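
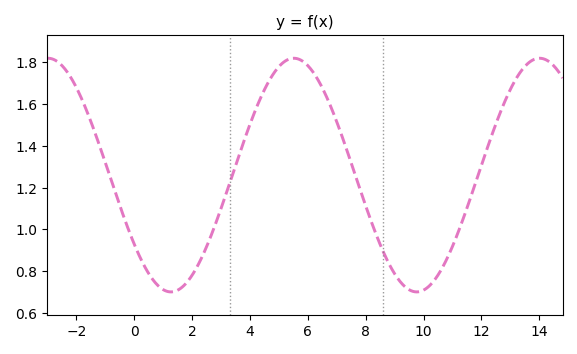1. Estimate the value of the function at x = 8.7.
0.86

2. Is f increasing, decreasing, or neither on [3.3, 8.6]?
neither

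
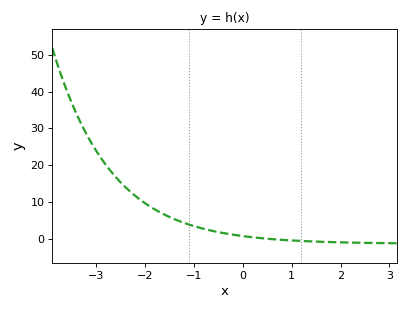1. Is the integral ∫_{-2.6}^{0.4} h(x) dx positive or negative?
positive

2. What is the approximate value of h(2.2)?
-1.1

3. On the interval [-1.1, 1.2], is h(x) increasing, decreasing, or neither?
decreasing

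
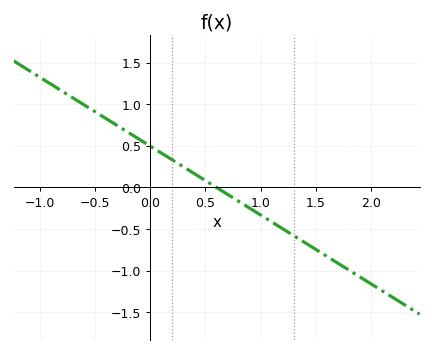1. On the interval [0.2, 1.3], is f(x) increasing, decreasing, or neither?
decreasing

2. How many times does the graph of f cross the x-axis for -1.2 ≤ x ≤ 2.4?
1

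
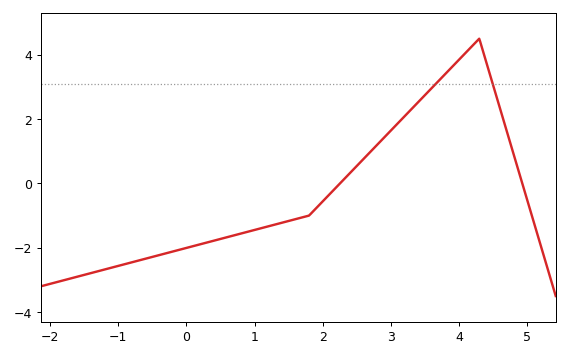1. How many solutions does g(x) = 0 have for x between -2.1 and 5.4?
2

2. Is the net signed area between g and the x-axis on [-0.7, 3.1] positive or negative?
negative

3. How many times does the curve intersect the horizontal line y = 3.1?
2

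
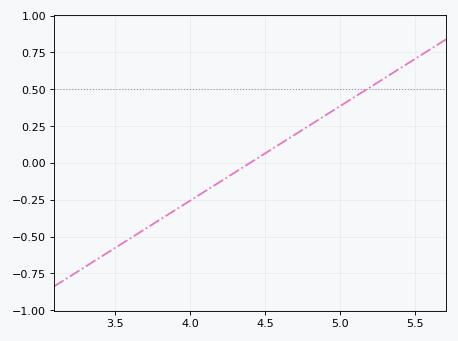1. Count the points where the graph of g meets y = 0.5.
1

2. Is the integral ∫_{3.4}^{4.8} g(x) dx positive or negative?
negative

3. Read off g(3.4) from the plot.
-0.64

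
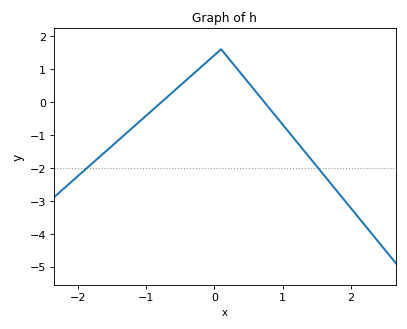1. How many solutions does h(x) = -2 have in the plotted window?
2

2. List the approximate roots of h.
-0.772, 0.73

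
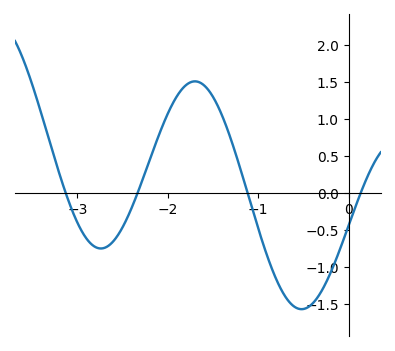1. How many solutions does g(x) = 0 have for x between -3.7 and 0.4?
4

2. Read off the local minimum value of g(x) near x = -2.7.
-0.754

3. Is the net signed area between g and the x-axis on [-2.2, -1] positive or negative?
positive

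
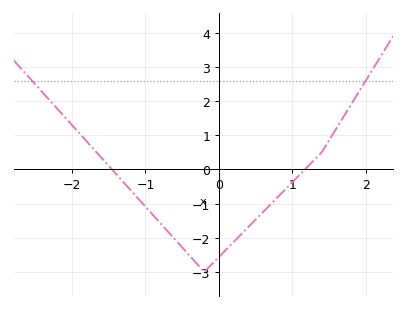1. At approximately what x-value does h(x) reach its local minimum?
-0.2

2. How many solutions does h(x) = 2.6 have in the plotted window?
2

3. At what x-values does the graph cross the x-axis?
-1.5, 1.2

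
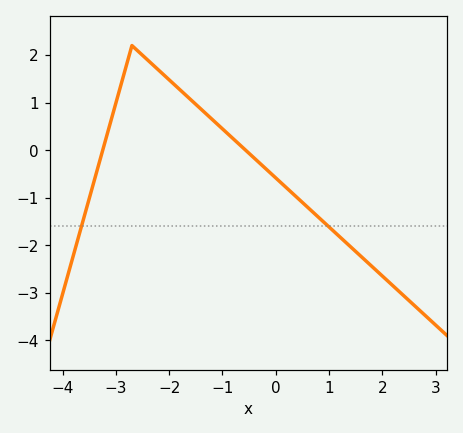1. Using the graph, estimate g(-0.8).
0.239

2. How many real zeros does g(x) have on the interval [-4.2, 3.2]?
2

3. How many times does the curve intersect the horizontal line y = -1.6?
2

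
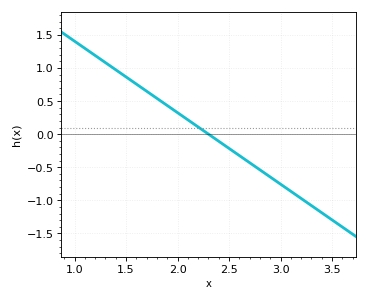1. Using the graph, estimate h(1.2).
1.2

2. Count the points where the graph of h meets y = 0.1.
1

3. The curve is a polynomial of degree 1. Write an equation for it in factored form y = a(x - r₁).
y = -1.08(x - 2.3)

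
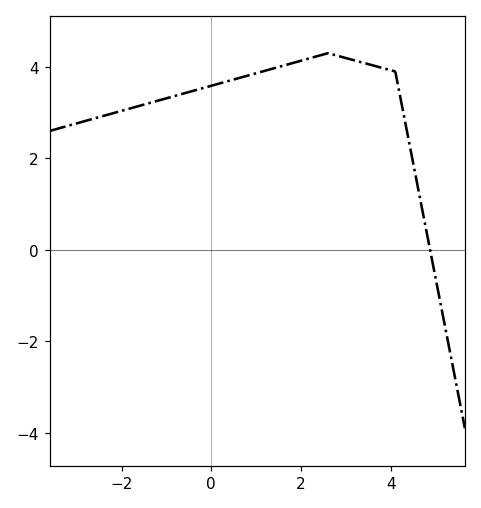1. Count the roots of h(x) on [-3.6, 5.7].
1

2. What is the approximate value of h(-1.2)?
3.2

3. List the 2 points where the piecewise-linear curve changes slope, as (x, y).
(2.6, 4.3); (4.1, 3.9)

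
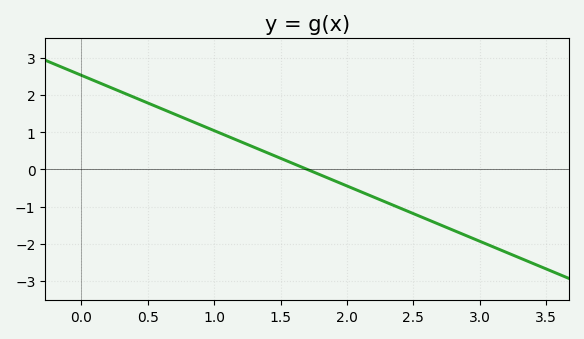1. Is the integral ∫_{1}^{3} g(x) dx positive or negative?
negative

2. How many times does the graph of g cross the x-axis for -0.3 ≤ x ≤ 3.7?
1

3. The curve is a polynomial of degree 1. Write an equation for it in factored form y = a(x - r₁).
y = -1.49(x - 1.7)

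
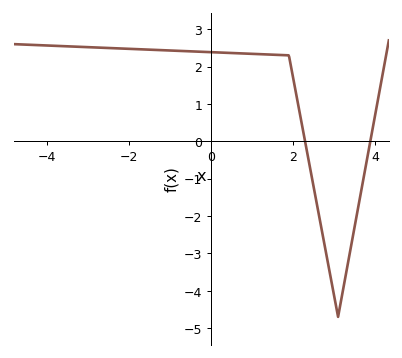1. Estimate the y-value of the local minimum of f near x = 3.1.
-4.7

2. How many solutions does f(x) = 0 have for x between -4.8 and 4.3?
2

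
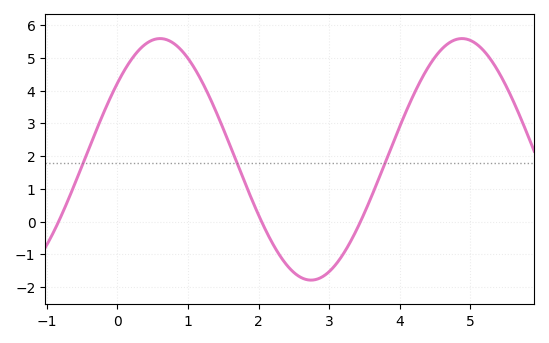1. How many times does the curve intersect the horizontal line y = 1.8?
3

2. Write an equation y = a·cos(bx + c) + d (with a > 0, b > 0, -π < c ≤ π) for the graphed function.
y = 3.69cos(1.47x - 0.89) + 1.9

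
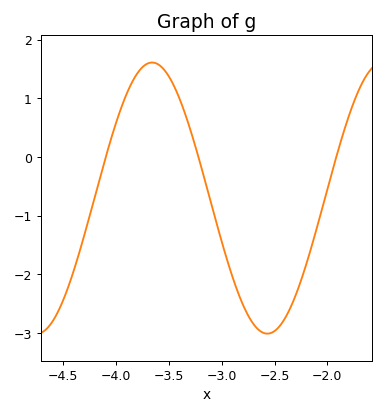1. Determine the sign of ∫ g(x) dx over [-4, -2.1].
negative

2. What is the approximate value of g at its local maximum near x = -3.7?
1.61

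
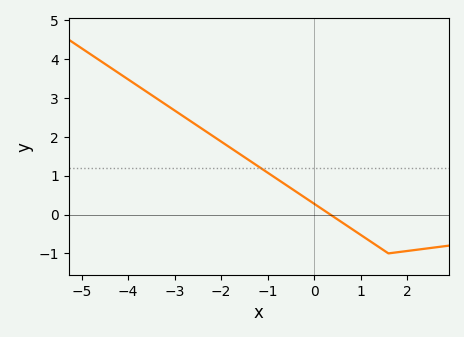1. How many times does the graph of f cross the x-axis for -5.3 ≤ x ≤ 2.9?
1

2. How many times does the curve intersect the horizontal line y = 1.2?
1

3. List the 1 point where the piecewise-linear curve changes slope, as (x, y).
(1.6, -1)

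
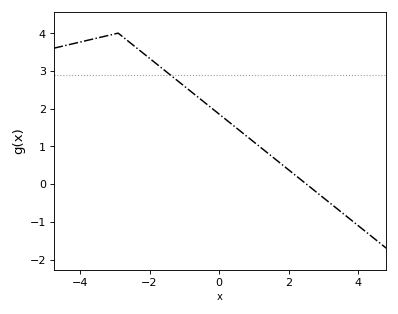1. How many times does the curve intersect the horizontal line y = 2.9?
1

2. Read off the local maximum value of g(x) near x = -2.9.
4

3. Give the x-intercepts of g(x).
2.6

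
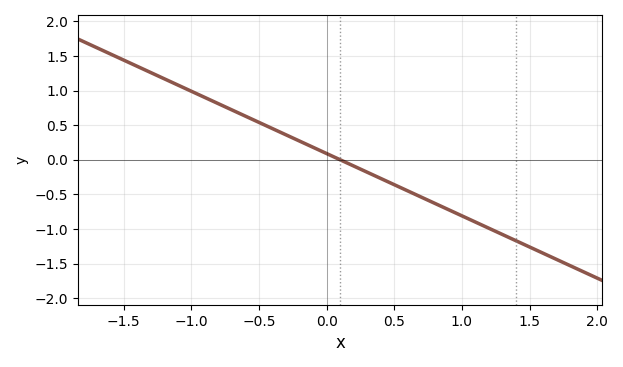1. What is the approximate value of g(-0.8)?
0.81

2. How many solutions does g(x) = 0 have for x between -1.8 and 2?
1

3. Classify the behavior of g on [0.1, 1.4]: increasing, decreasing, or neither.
decreasing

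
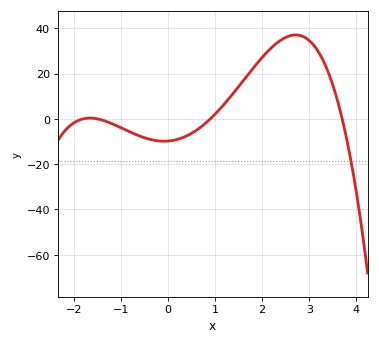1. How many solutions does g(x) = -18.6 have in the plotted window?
1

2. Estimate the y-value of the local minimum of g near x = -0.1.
-10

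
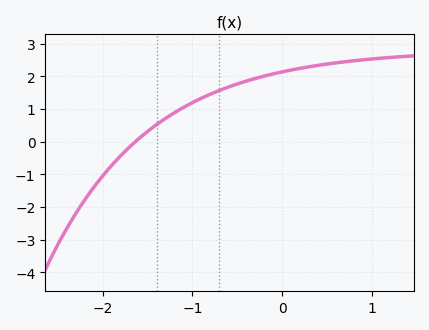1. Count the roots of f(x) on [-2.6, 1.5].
1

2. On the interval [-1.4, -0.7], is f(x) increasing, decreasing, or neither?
increasing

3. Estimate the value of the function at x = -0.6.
1.7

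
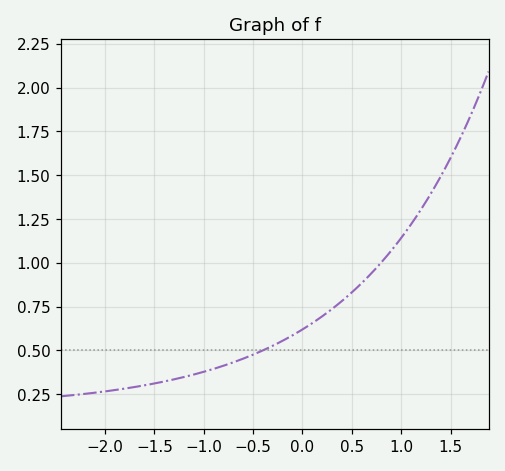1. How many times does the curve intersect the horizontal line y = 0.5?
1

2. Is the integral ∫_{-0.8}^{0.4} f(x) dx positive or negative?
positive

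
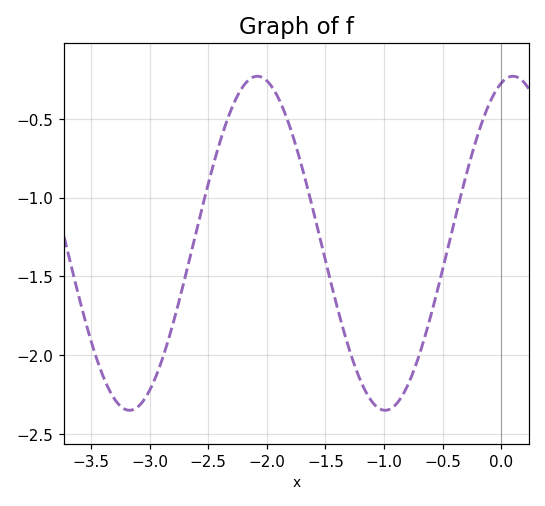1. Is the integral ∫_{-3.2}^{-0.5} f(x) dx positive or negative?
negative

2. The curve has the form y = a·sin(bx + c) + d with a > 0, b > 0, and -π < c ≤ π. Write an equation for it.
y = 1.06sin(2.9x + 1.3) - 1.29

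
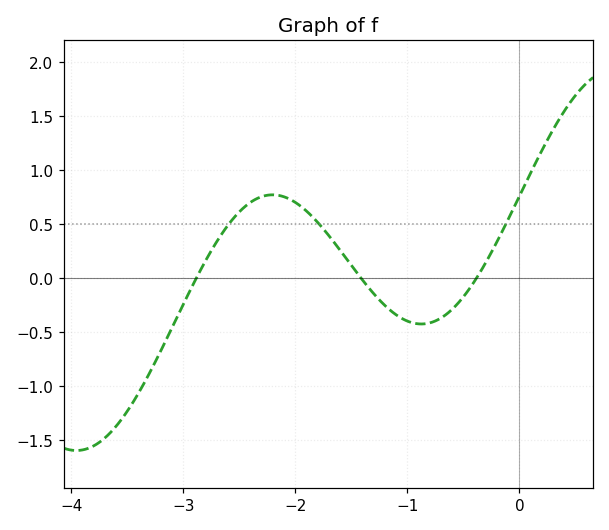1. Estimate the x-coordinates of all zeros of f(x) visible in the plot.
-2.89, -1.41, -0.384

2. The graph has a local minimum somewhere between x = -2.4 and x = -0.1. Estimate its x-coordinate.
-0.875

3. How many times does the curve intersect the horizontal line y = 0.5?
3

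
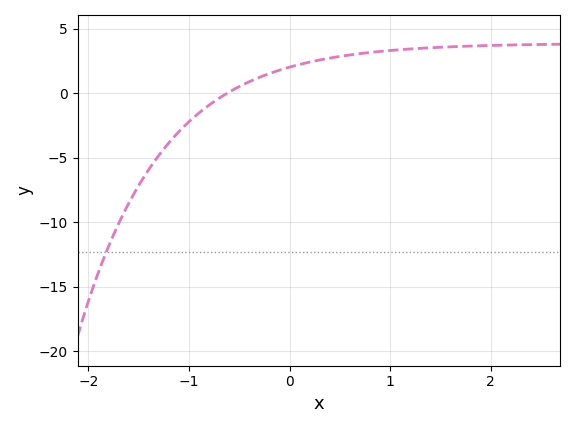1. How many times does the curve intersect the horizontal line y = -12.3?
1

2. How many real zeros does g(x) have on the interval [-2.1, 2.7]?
1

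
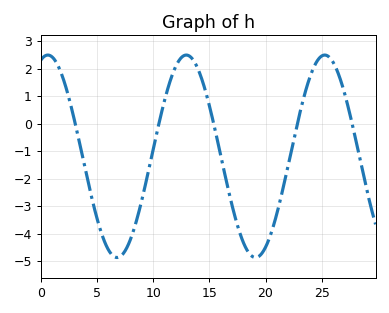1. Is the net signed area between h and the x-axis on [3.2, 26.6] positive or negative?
negative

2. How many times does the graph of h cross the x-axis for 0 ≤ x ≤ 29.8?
5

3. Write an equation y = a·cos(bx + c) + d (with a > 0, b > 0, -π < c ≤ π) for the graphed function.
y = 3.68cos(0.51x - 0.32) - 1.19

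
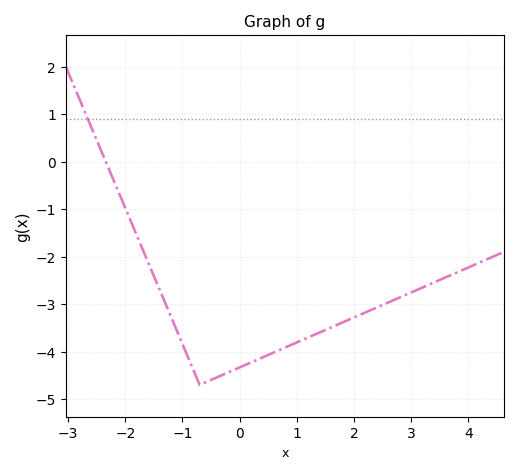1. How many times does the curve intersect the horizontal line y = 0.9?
1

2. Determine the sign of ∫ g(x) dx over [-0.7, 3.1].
negative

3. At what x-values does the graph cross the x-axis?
-2.4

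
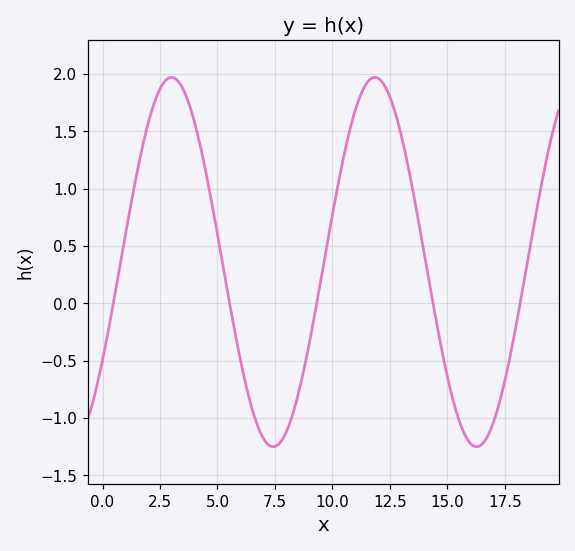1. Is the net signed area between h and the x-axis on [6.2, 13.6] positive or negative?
positive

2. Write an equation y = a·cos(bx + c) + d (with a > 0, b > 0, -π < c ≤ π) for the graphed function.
y = 1.61cos(0.71x - 2.1) + 0.36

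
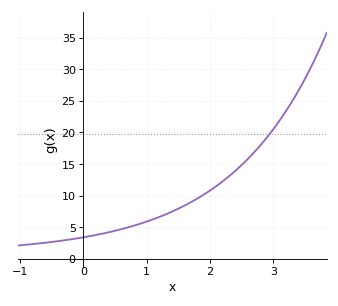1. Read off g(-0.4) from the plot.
2.79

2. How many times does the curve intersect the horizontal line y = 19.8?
1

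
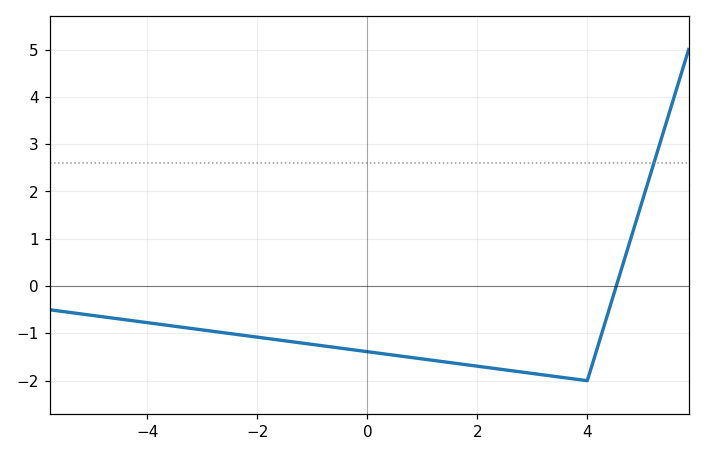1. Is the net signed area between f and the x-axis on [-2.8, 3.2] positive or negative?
negative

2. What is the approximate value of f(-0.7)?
-1.28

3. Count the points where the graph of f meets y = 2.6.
1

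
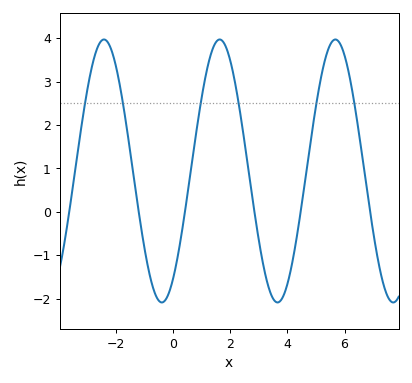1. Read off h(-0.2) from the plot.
-1.94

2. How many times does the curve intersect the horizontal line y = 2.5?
6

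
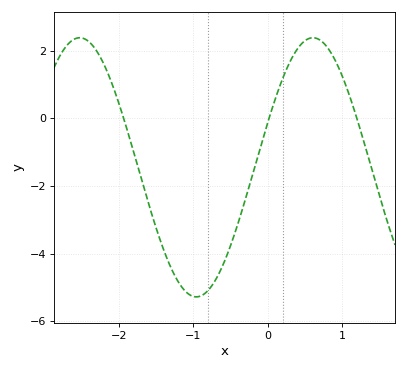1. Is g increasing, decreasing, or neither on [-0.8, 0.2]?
increasing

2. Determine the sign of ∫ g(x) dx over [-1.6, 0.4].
negative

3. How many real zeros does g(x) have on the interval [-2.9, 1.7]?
3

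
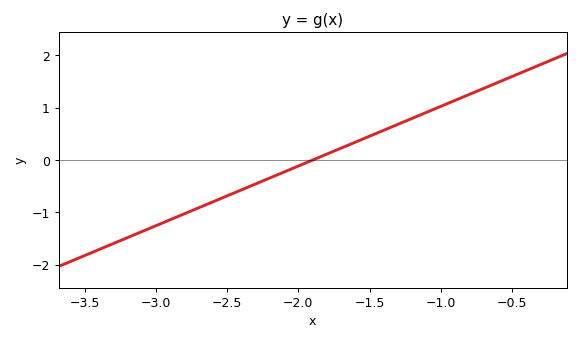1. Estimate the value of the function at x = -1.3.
0.684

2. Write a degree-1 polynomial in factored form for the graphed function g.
y = 1.14(x + 1.9)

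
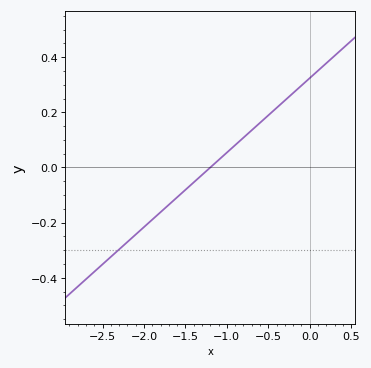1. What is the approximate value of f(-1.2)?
0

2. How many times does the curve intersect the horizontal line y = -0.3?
1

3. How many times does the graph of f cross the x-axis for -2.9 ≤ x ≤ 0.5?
1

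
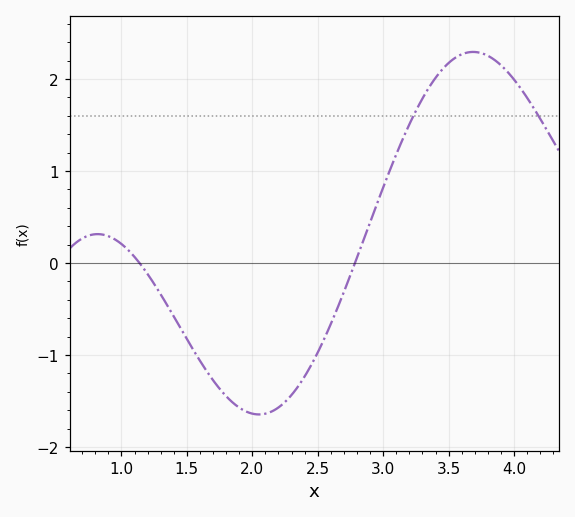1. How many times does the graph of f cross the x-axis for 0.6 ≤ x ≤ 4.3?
2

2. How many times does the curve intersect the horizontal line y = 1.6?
2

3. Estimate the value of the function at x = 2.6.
-0.662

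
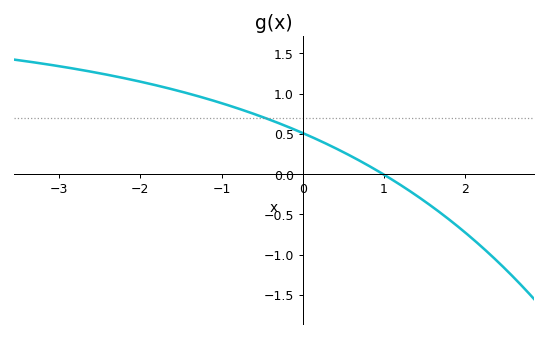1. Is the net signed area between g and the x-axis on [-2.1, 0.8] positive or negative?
positive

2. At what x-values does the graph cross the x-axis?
1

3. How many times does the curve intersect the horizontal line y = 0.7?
1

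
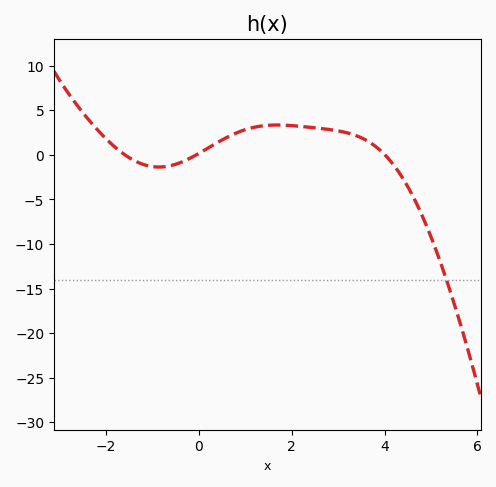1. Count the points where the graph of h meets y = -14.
1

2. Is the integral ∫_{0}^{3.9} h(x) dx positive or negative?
positive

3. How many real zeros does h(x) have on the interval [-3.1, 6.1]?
3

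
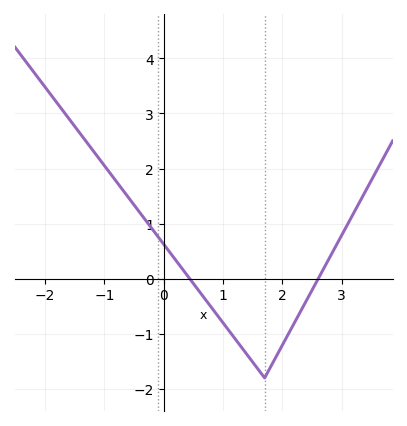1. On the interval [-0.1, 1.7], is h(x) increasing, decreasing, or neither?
decreasing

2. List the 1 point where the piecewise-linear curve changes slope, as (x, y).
(1.7, -1.8)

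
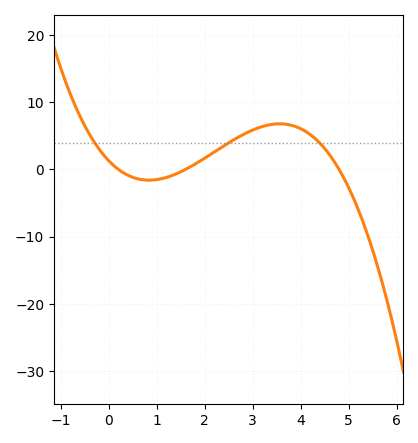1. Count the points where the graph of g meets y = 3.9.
3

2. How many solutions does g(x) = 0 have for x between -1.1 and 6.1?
3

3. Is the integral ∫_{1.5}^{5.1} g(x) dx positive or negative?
positive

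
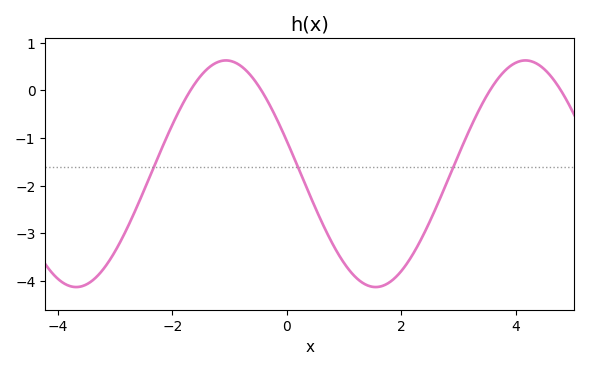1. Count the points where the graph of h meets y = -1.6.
3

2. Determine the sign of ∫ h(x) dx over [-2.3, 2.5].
negative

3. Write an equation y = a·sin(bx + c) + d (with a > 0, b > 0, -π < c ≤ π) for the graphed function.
y = 2.38sin(1.2x + 2.85) - 1.75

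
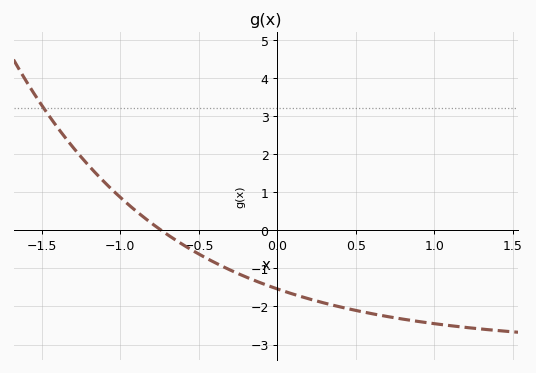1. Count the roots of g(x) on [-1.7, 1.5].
1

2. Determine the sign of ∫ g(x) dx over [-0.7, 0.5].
negative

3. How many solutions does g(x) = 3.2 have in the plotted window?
1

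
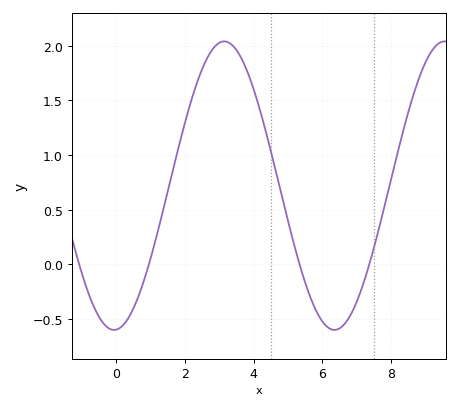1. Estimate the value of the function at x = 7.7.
0.4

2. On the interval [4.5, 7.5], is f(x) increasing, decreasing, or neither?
neither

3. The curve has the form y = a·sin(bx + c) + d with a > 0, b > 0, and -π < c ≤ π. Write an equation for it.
y = 1.32sin(0.98x - 1.5) + 0.72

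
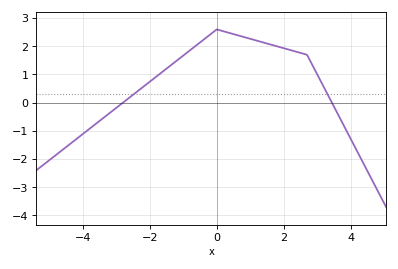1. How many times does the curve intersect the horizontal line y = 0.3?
2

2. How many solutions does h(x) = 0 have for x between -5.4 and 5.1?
2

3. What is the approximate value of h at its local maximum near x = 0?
2.6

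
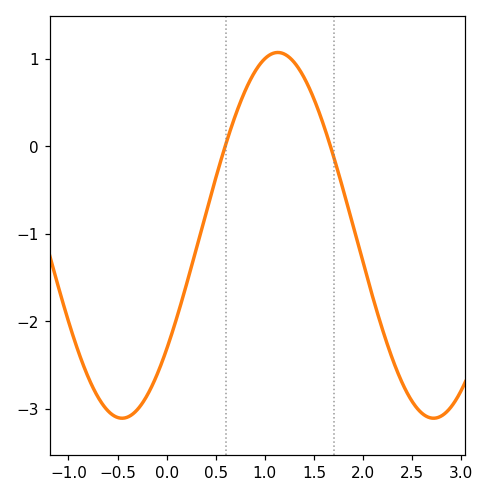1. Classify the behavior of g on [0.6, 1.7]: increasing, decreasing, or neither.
neither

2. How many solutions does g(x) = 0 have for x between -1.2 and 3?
2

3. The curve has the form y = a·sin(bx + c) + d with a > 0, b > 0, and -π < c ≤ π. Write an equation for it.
y = 2.09sin(1.98x - 0.672) - 1.02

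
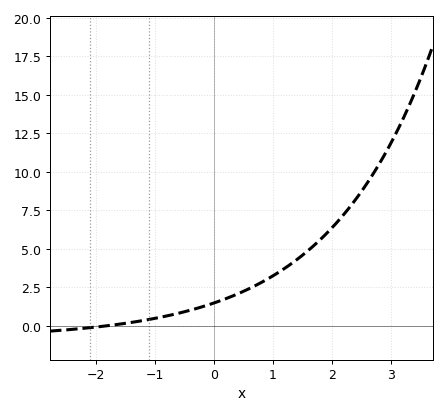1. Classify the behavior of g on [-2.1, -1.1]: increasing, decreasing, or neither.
increasing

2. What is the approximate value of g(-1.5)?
0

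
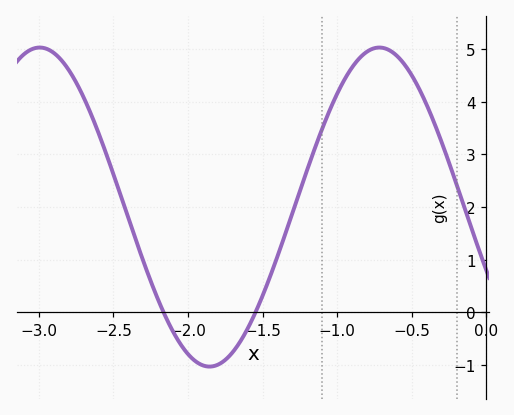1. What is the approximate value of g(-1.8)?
-1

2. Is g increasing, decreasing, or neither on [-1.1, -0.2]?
neither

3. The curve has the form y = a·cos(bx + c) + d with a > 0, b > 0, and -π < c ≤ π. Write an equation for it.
y = 3.03cos(2.8x + 2) + 2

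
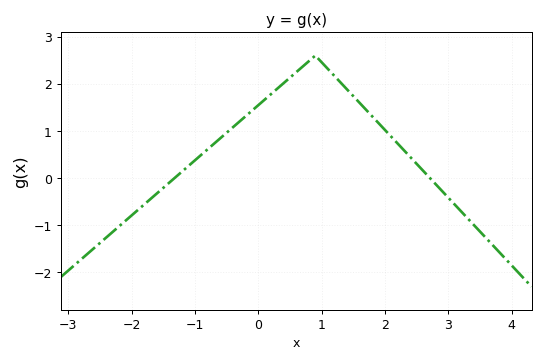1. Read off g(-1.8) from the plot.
-0.555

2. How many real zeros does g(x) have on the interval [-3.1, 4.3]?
2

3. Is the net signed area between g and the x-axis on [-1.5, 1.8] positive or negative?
positive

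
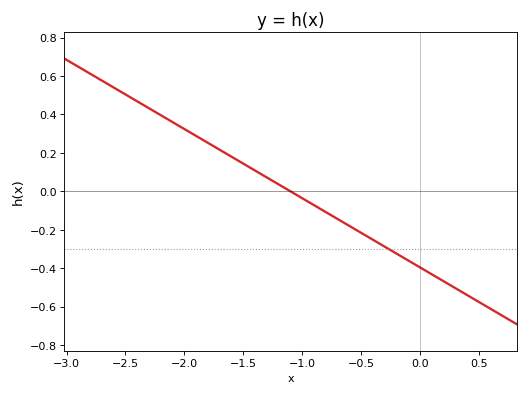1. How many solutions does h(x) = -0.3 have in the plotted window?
1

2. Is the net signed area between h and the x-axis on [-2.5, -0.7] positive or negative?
positive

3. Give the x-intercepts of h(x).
-1.1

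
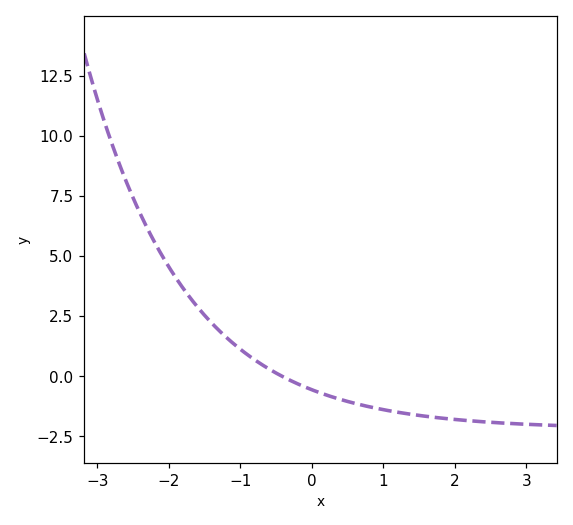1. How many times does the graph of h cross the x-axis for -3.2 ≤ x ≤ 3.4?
1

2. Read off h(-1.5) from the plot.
2.6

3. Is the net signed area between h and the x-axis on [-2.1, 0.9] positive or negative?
positive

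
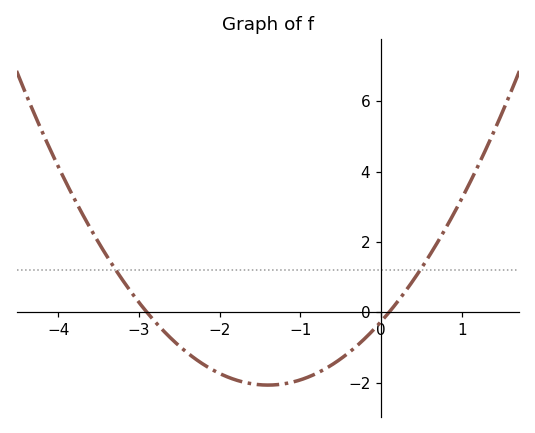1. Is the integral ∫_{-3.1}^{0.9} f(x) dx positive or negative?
negative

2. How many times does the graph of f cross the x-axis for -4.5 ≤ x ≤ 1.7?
2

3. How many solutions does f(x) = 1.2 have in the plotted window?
2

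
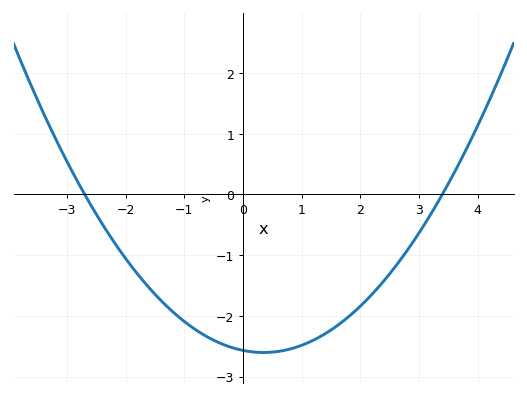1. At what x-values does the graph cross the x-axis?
-2.8, 3.4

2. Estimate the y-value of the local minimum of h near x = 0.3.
-2.6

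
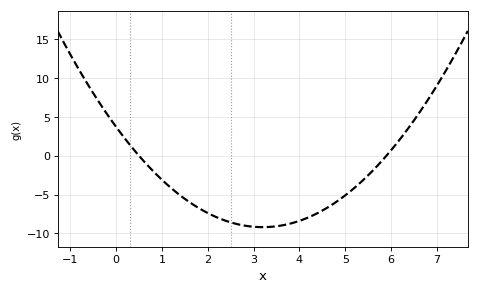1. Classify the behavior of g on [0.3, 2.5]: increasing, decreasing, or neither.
decreasing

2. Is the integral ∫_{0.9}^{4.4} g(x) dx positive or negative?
negative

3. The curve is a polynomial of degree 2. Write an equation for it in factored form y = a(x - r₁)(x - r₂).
y = 1.26(x - 0.5)(x - 5.9)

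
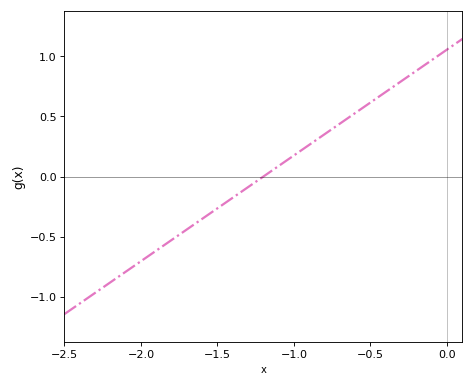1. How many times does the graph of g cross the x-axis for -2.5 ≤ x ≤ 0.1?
1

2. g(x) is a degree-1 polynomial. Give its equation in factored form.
y = 0.88(x + 1.2)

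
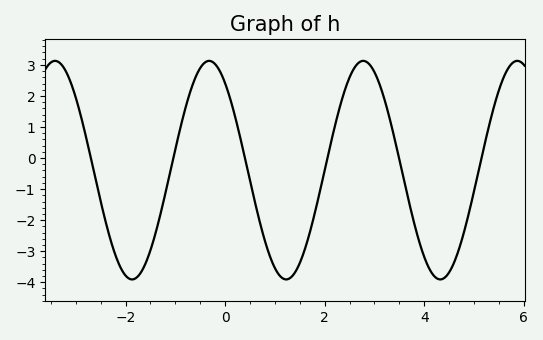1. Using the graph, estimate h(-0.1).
2.78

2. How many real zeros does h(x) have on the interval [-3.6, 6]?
6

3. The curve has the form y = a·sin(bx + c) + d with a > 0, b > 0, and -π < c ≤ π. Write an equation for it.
y = 3.52sin(2.03x + 2.22) - 0.39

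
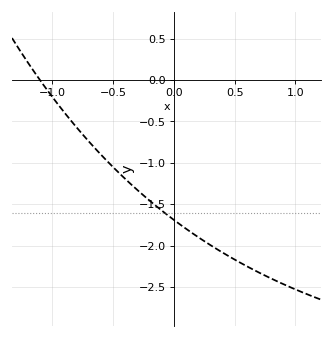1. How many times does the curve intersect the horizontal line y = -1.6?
1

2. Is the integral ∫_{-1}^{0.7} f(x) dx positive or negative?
negative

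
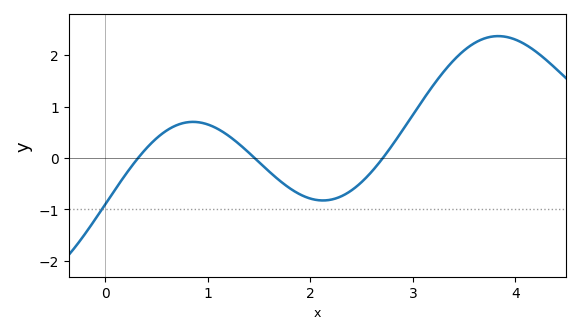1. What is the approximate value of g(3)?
0.8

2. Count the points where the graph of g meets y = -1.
1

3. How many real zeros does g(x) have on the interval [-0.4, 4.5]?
3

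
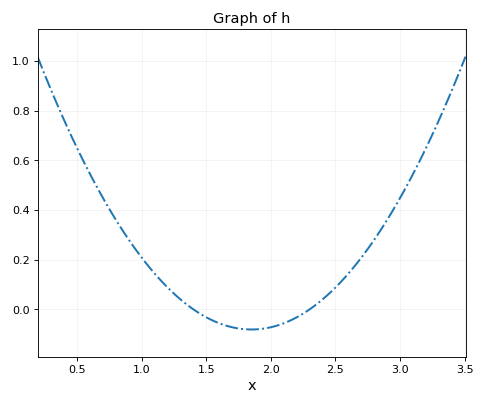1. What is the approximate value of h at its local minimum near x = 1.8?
-0.081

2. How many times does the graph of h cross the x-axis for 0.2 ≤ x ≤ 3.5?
2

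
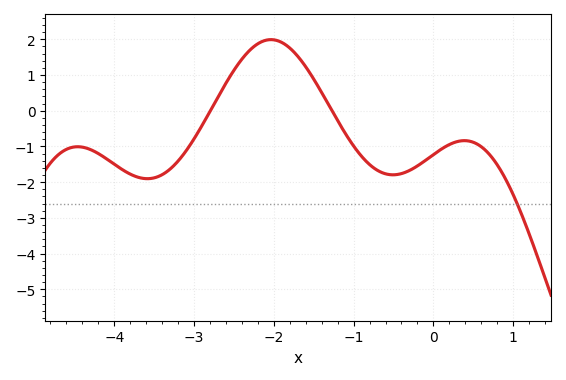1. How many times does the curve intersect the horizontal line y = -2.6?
1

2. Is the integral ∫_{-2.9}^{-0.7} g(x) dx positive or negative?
positive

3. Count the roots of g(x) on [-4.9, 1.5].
2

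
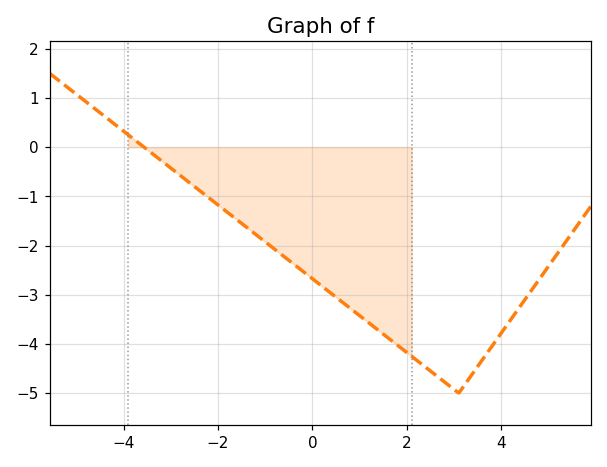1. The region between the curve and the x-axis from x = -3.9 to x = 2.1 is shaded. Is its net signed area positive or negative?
negative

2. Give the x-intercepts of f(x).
-3.57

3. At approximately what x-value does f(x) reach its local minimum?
3.1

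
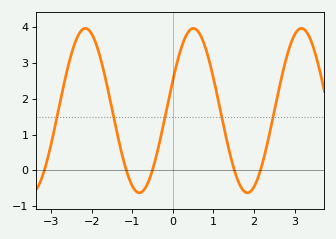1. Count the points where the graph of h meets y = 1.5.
5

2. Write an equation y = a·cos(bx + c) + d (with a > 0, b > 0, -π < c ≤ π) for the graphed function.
y = 2.3cos(2.4x - 1.2) + 1.67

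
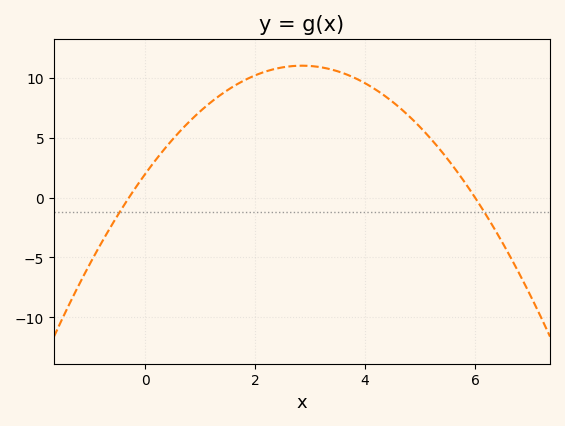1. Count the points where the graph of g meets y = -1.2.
2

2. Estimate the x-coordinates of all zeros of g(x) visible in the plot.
-0.3, 6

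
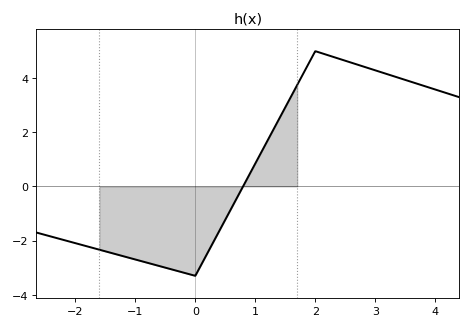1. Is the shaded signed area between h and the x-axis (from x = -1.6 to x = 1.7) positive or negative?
negative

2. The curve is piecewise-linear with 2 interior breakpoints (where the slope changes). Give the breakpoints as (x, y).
(0, -3.3); (2, 5)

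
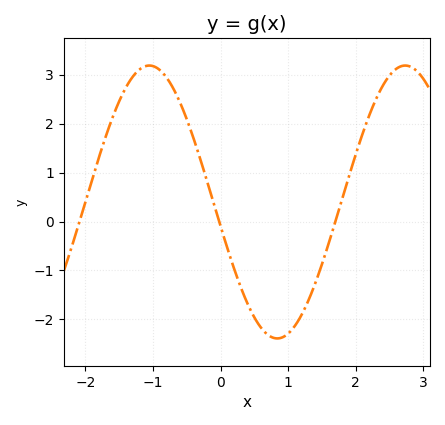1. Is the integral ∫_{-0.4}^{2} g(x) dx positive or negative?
negative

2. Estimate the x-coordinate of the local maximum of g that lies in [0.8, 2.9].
2.73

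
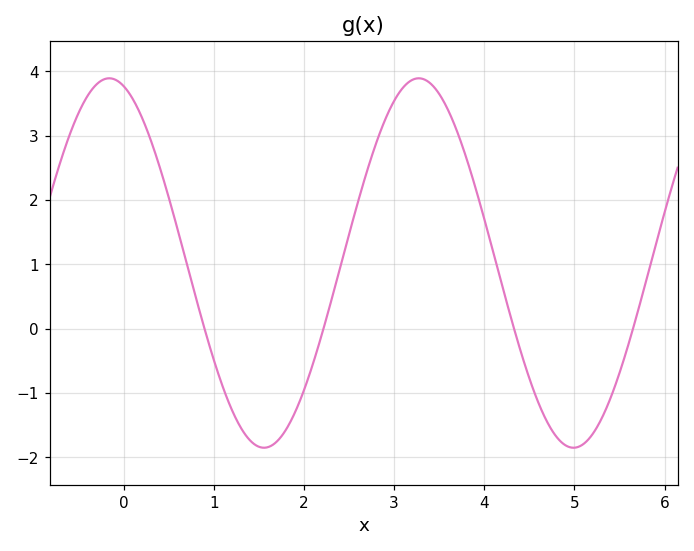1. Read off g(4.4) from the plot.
-0.3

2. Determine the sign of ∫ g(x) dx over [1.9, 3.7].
positive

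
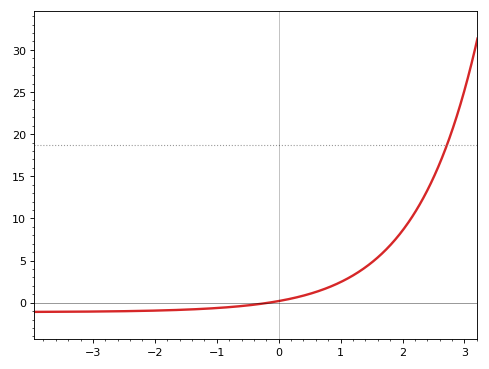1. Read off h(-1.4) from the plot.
-0.797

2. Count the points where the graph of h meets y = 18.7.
1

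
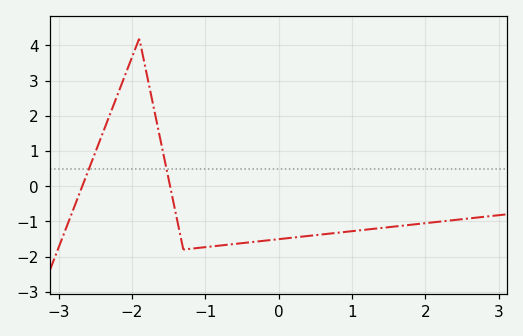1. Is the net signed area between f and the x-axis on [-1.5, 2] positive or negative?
negative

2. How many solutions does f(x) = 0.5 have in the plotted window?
2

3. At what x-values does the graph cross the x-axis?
-2.68, -1.48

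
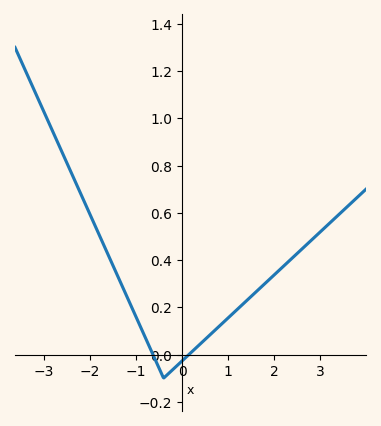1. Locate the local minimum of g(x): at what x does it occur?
-0.4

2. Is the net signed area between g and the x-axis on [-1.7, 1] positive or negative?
positive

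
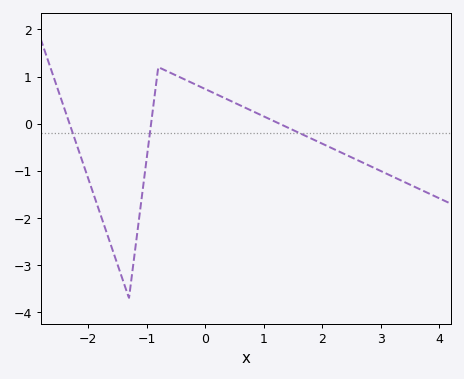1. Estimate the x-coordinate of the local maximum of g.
-0.8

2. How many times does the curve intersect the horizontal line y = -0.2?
3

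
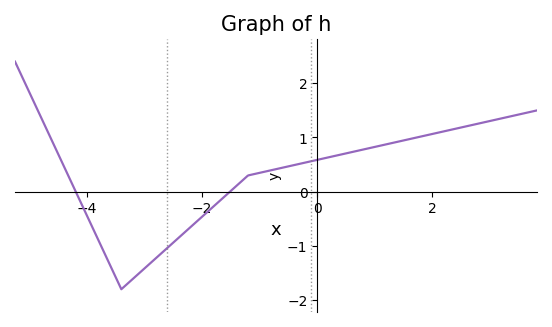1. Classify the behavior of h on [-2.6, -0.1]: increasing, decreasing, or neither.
increasing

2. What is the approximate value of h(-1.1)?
0.324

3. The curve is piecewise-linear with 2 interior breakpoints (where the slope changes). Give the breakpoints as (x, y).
(-3.4, -1.8); (-1.2, 0.3)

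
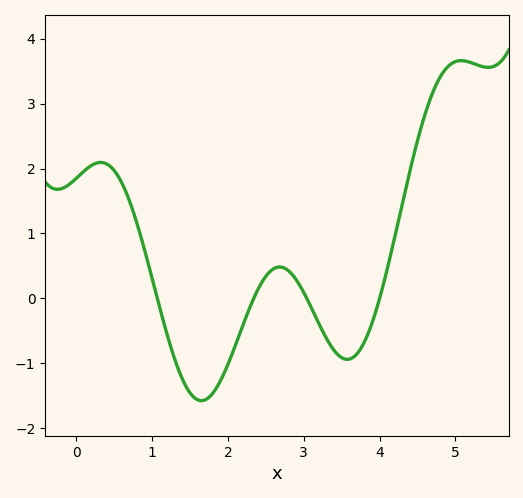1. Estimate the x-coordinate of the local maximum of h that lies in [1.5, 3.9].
2.7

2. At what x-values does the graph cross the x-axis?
1.1, 2.3, 3, 4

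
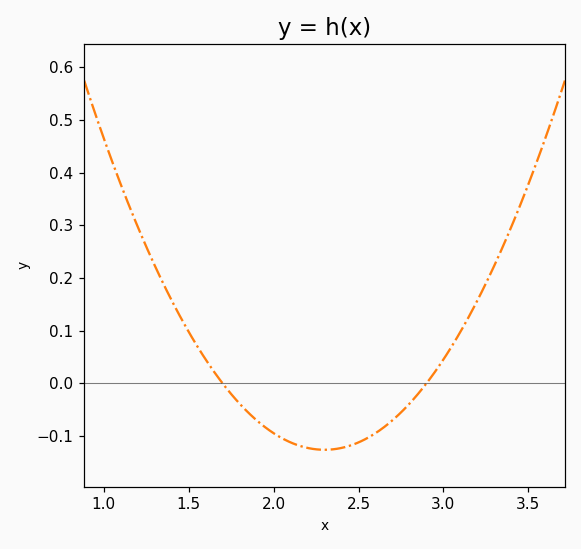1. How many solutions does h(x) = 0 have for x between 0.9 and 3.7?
2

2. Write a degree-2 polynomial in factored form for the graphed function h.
y = 0.35(x - 1.7)(x - 2.9)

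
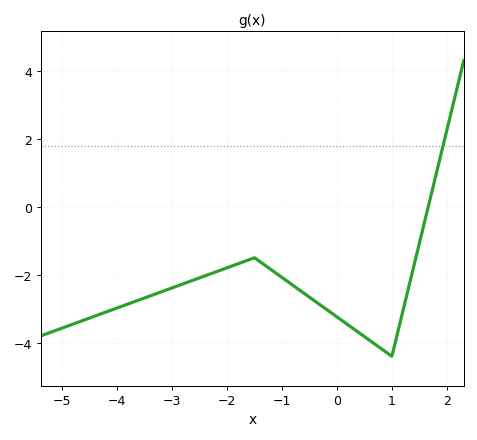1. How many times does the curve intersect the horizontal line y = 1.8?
1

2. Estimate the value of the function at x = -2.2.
-2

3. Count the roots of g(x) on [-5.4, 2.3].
1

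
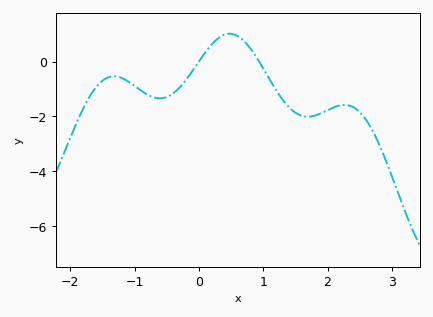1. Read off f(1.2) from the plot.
-1.04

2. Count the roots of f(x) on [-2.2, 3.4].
2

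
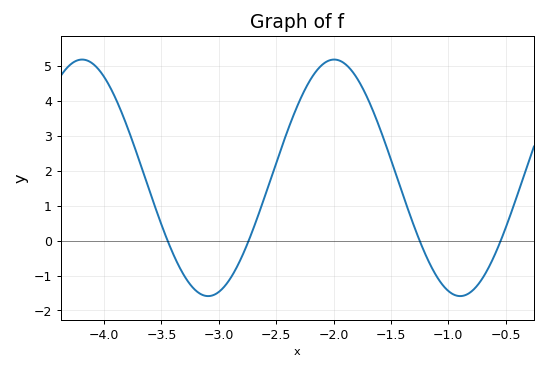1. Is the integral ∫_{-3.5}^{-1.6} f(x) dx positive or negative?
positive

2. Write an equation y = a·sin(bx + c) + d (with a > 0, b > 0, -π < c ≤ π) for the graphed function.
y = 3.39sin(2.86x + 0.992) + 1.8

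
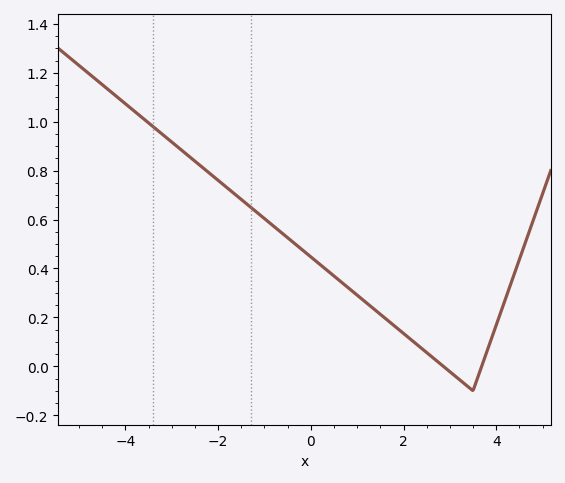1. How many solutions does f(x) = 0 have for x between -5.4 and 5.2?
2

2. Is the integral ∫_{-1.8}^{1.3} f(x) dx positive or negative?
positive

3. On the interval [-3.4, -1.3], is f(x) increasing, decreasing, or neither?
decreasing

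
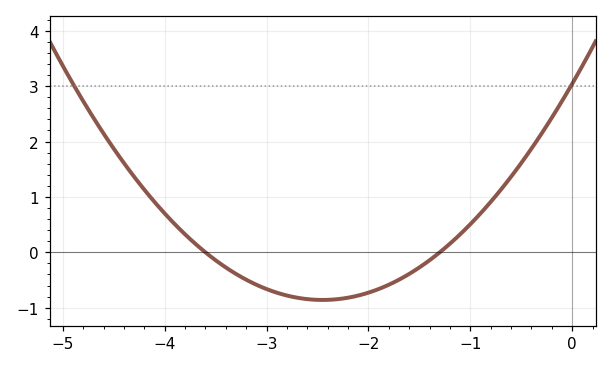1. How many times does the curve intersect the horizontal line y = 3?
2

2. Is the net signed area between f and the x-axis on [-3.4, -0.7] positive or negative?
negative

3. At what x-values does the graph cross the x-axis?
-3.6, -1.3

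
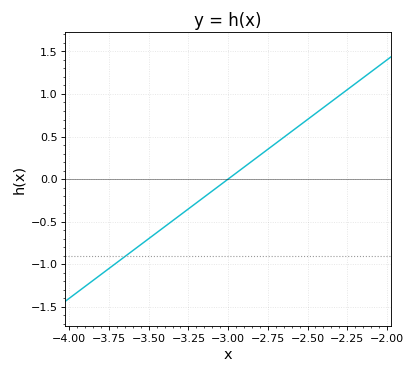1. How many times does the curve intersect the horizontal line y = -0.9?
1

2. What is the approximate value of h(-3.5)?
-0.7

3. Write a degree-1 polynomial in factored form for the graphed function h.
y = 1.4(x + 3)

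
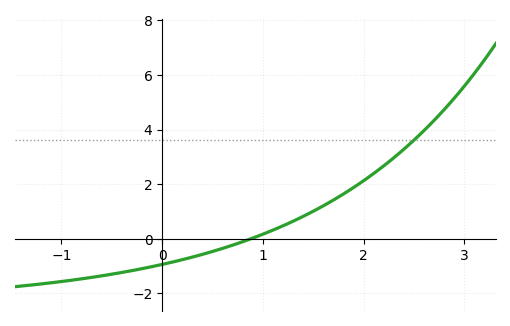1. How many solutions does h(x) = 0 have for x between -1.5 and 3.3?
1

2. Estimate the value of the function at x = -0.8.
-1.4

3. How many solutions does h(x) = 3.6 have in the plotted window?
1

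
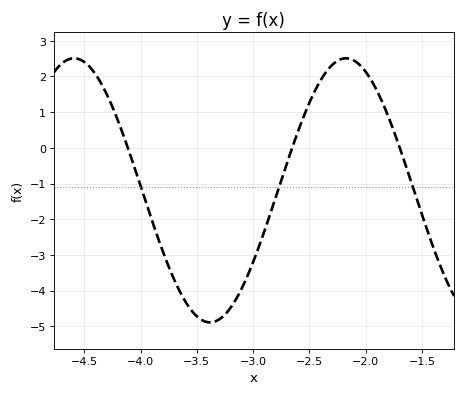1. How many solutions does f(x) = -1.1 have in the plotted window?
3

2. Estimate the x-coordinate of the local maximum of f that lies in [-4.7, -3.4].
-4.59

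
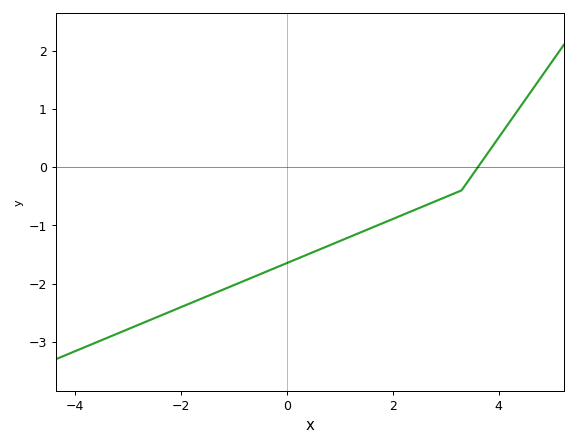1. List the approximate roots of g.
3.6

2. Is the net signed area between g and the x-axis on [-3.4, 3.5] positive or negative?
negative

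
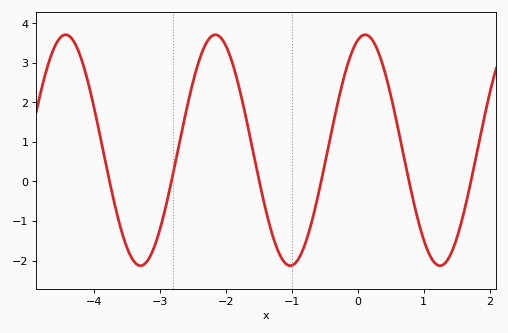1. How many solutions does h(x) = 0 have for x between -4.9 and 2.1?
6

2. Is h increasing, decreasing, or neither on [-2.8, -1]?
neither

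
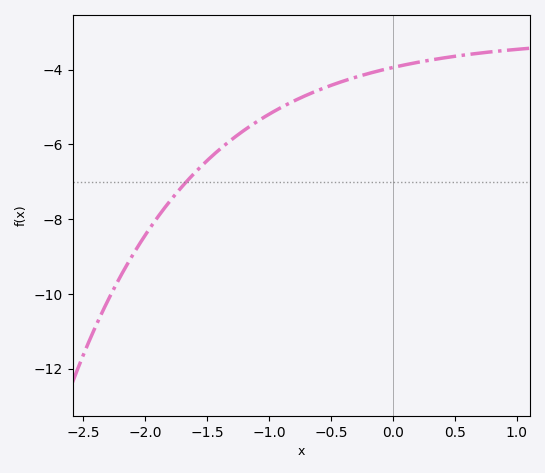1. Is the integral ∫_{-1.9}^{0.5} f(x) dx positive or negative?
negative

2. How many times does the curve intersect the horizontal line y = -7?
1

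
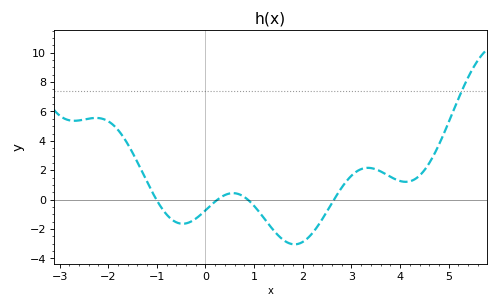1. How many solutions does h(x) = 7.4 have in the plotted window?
1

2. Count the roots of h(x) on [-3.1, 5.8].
4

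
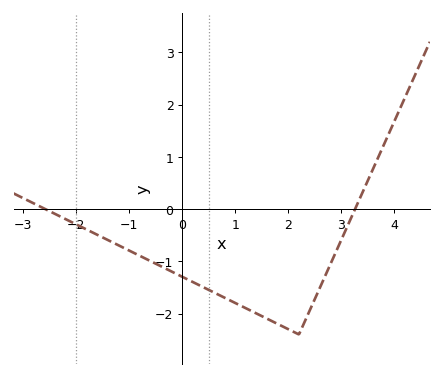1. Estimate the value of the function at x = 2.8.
-1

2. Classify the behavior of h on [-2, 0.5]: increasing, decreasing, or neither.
decreasing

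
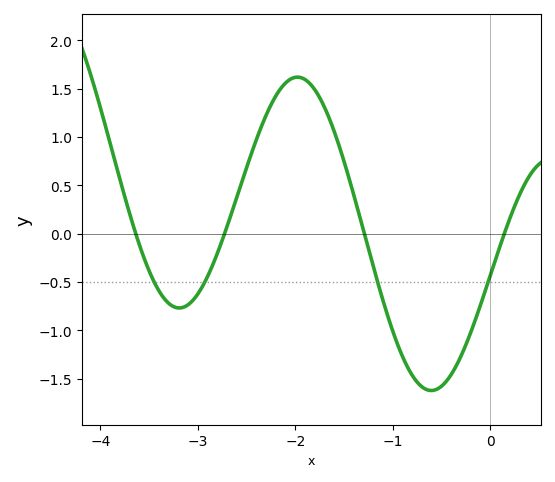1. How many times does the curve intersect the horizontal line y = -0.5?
4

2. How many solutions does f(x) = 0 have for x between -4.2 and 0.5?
4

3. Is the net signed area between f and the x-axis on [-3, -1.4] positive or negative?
positive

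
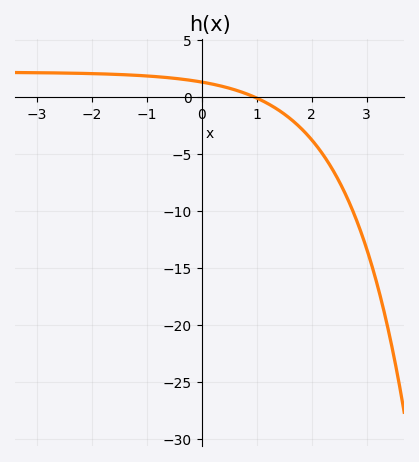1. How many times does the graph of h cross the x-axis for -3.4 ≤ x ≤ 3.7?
1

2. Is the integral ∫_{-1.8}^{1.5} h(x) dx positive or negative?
positive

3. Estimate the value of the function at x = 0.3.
1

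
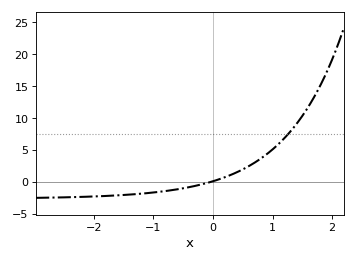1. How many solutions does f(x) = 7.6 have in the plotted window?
1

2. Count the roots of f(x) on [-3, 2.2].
1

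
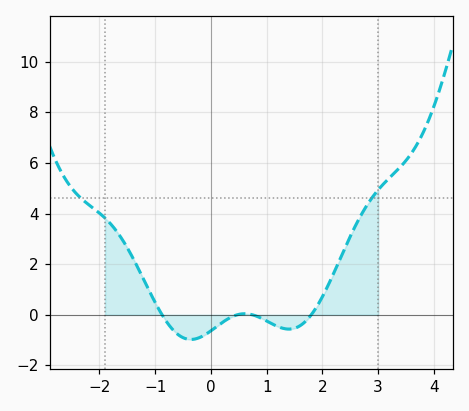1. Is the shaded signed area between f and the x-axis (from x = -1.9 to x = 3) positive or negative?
positive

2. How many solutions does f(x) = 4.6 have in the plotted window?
2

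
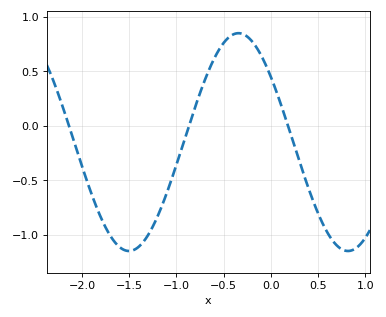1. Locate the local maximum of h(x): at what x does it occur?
-0.344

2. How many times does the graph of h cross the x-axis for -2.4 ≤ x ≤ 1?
3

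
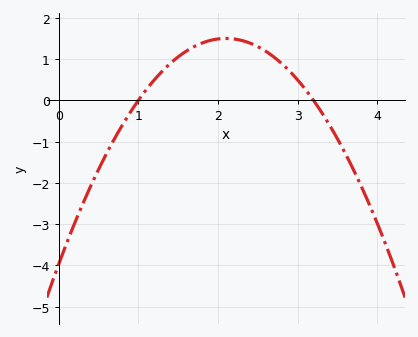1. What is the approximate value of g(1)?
0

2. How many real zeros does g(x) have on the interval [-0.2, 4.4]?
2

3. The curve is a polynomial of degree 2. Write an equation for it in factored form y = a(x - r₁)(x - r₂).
y = -1.24(x - 1)(x - 3.2)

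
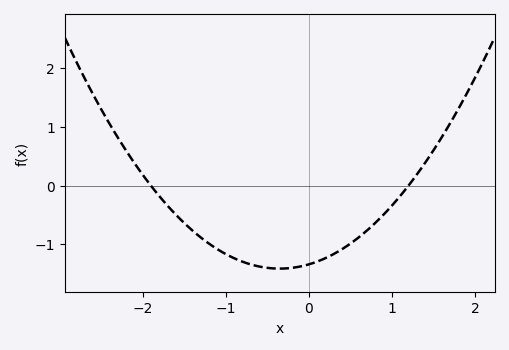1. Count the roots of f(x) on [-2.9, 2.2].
2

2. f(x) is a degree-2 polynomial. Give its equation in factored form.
y = 0.59(x + 1.9)(x - 1.2)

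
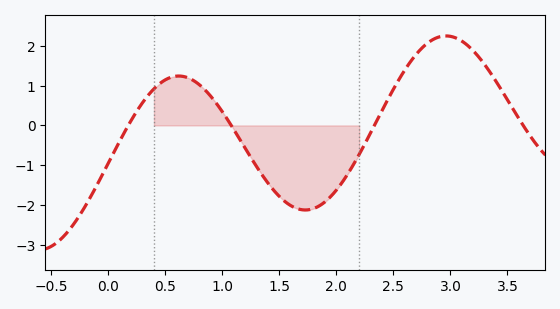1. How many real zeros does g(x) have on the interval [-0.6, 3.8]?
4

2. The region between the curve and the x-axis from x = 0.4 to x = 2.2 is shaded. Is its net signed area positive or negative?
negative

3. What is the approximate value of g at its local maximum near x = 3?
2.3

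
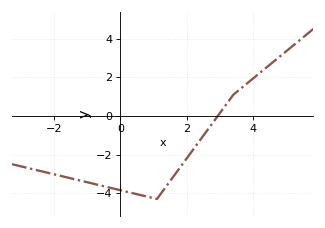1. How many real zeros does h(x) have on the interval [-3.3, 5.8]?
1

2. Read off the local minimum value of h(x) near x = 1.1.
-4.2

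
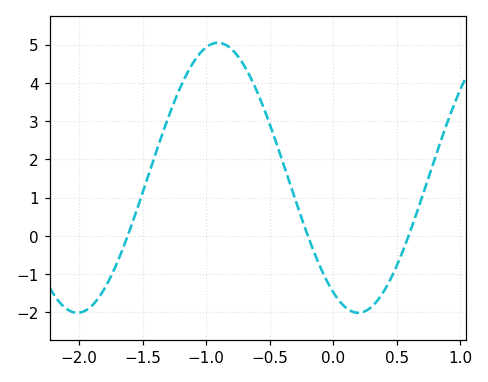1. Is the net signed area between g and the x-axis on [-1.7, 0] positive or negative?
positive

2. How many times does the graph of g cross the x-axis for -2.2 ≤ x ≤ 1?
3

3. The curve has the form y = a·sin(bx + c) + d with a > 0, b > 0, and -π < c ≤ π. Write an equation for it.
y = 3.53sin(2.8x - 2.1) + 1.52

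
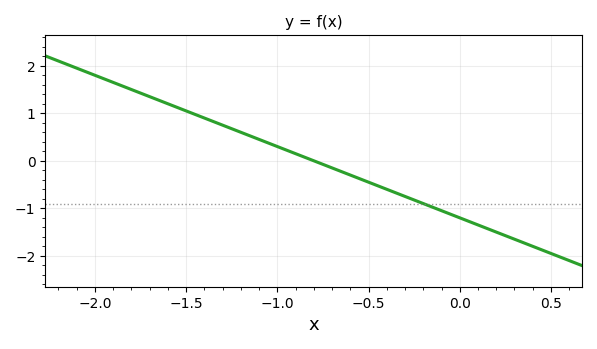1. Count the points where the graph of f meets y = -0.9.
1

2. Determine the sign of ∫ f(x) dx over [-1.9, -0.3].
positive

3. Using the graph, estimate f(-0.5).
-0.45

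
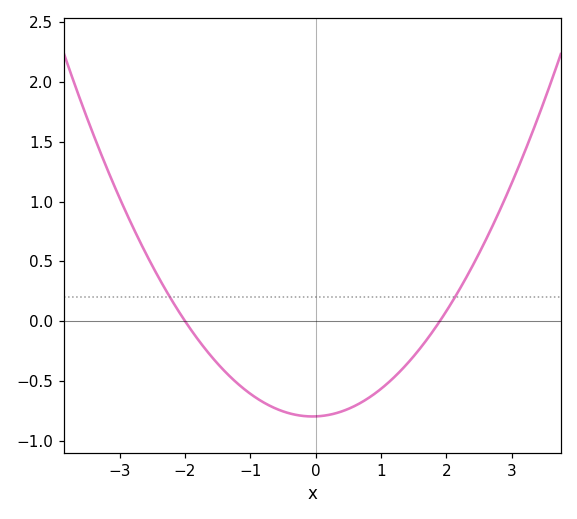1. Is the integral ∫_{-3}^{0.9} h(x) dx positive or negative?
negative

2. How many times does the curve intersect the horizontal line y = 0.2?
2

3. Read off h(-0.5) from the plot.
-0.75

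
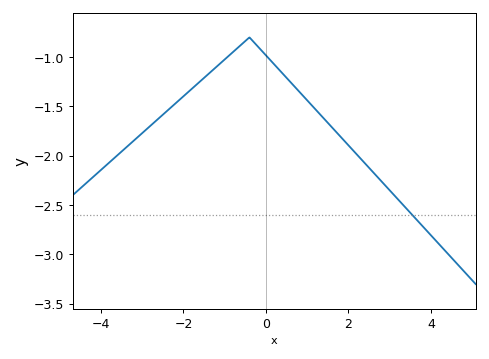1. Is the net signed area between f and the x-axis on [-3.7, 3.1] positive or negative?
negative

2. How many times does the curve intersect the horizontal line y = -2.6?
1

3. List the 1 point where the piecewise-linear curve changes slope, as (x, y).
(-0.4, -0.8)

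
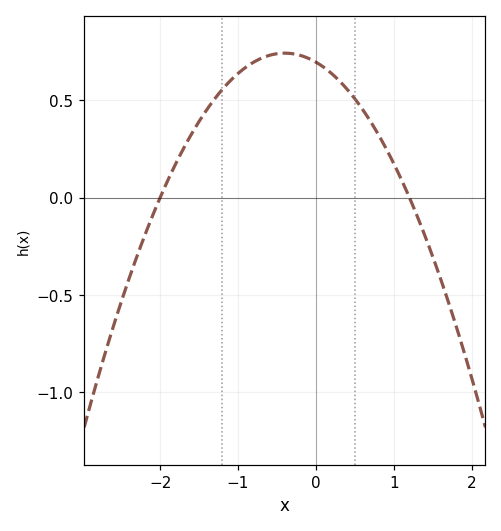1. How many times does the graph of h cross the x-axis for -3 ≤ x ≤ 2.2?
2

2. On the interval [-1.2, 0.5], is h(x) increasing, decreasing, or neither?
neither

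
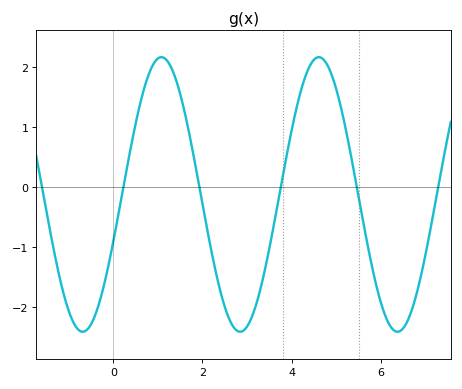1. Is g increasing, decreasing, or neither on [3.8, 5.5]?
neither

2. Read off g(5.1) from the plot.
1.3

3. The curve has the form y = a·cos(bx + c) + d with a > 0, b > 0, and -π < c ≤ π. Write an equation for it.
y = 2.29cos(1.8x - 1.9) - 0.13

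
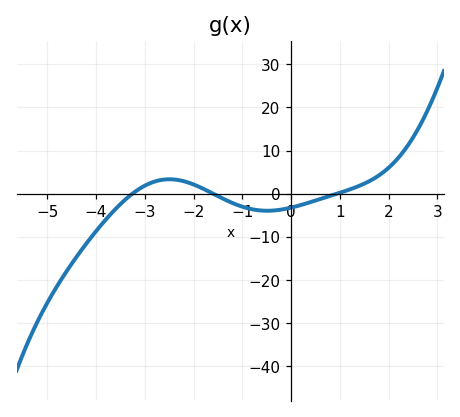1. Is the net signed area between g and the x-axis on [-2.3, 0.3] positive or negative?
negative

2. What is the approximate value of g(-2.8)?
2.82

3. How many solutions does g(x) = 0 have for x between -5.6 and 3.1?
3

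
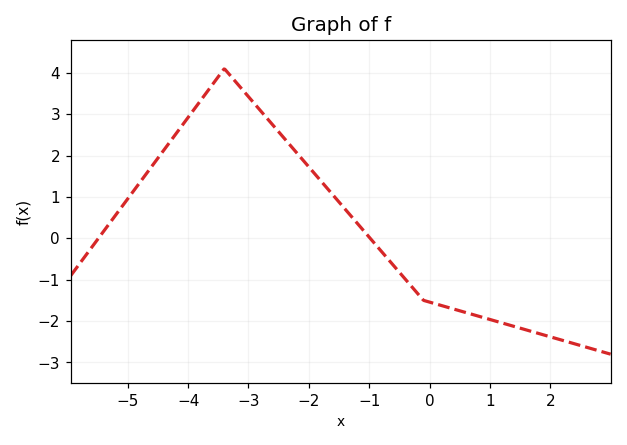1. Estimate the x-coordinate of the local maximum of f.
-3.4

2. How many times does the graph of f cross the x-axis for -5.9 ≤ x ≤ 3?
2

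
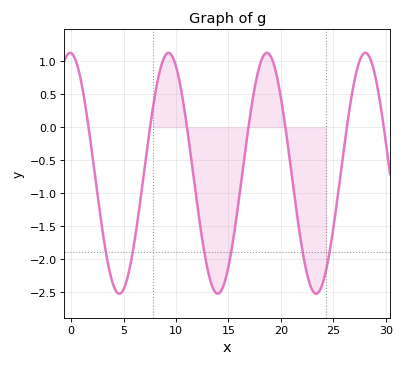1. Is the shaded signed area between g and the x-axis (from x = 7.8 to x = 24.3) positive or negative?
negative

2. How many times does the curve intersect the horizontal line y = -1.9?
6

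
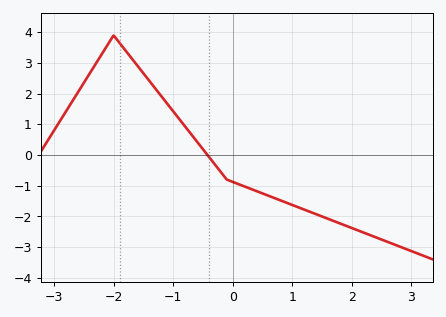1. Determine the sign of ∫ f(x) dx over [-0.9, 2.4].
negative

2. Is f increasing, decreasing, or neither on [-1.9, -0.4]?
decreasing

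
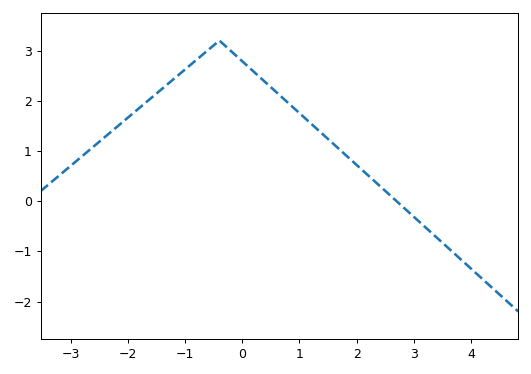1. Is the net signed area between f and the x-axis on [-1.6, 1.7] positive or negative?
positive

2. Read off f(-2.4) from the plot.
1.28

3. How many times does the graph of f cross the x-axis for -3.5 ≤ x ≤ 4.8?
1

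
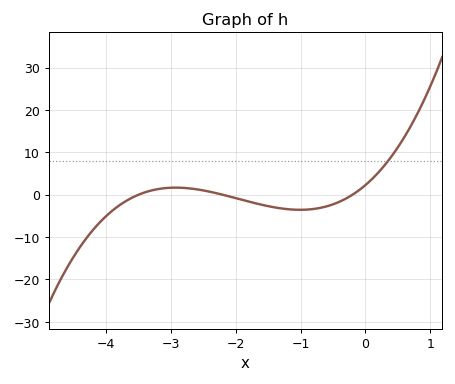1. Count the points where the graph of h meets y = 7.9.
1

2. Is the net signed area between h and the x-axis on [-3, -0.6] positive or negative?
negative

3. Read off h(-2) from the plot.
-0.799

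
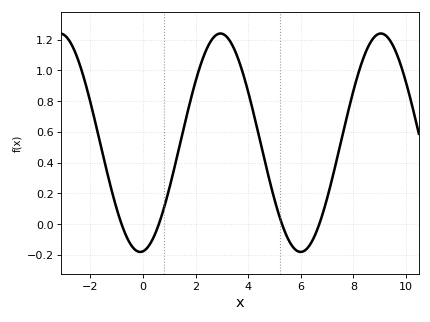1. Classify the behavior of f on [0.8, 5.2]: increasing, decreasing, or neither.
neither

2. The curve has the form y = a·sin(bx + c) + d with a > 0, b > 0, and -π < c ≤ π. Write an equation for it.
y = 0.71sin(1.03x - 1.46) + 0.53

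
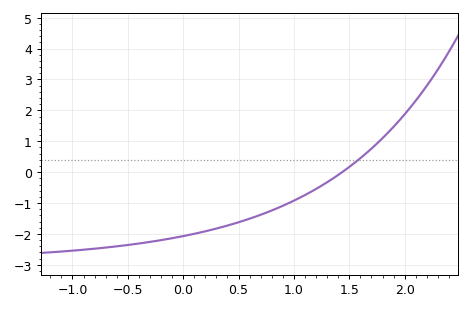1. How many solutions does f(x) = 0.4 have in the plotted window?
1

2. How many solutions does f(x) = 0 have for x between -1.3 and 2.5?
1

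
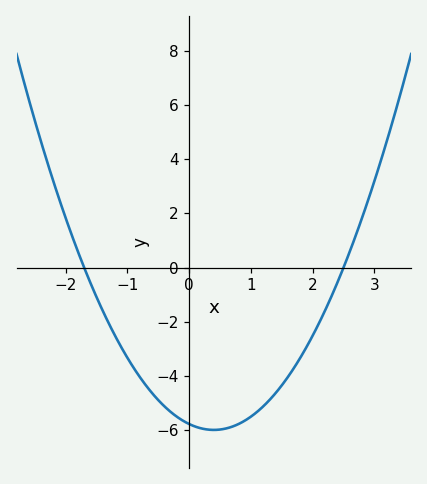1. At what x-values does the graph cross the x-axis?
-1.7, 2.5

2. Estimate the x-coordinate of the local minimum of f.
0.4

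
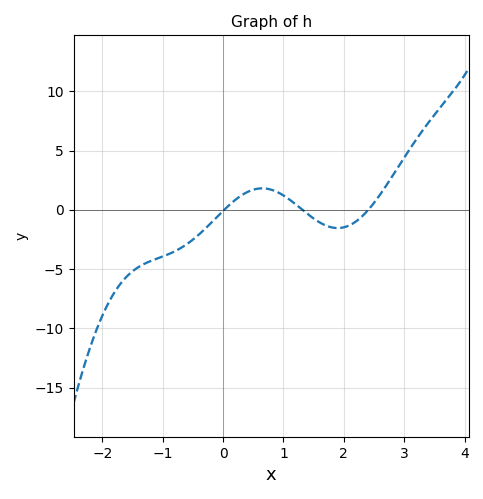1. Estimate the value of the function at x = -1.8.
-6.95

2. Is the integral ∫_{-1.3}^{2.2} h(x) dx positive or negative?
negative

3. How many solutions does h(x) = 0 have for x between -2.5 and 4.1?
3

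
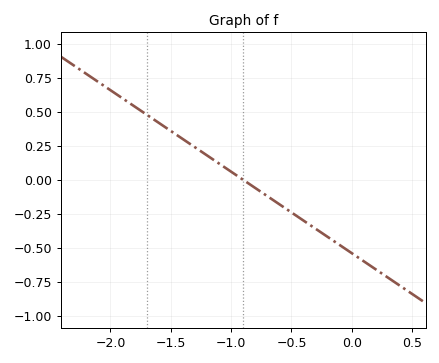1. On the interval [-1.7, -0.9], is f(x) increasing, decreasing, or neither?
decreasing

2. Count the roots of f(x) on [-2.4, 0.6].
1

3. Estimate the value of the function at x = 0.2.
-0.66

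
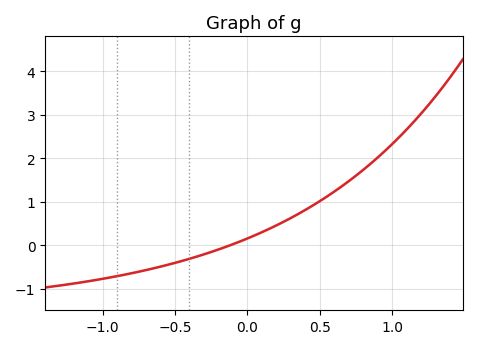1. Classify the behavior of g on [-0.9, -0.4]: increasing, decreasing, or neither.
increasing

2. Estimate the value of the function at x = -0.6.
-0.487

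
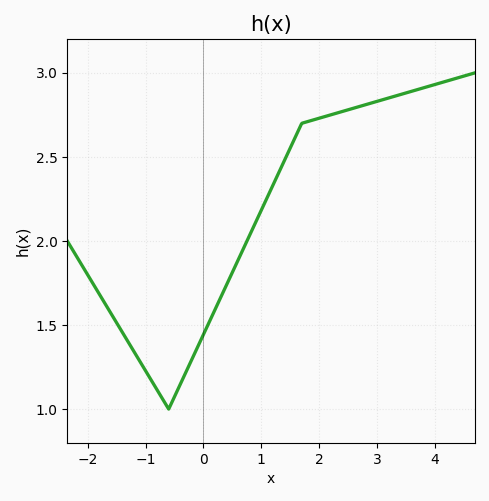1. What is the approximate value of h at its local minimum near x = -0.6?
1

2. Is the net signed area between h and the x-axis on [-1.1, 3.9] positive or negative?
positive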